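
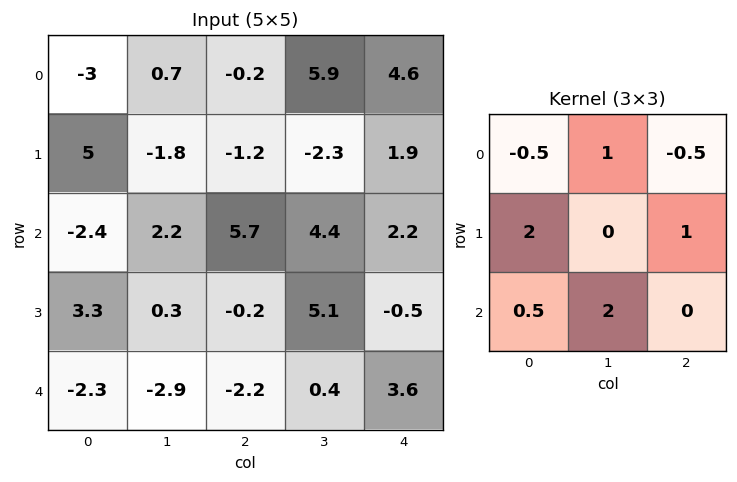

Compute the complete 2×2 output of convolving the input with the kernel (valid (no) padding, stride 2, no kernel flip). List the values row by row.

14.3 14.85
0 -0.75

Output[0,0]: The receptive field on the input at this output position is [-3 0.7 -0.2 / 5 -1.8 -1.2 / -2.4 2.2 5.7]. Elementwise product with the kernel and sum: -3·-0.5 + 0.7·1 + -0.2·-0.5 + 5·2 + -1.2·1 + -2.4·0.5 + 2.2·2.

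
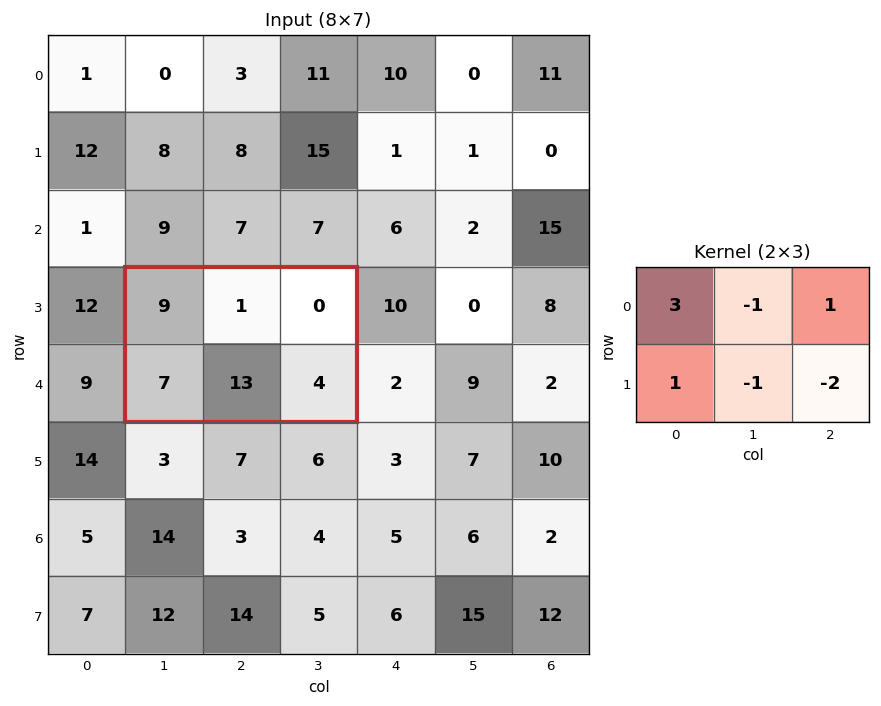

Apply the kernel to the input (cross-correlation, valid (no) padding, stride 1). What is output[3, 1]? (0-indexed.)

The receptive field on the input at this output position is [9 1 0 / 7 13 4]. Elementwise product with the kernel and sum: 9·3 + 1·-1 + 0·1 + 7·1 + 13·-1 + 4·-2.

12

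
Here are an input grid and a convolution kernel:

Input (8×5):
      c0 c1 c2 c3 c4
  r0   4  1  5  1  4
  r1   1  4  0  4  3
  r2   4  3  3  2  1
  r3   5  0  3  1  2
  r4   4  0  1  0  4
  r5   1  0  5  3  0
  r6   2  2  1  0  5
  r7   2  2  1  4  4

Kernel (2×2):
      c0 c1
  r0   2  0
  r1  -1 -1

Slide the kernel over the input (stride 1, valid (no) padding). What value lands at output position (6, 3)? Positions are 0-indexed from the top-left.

-8

The receptive field on the input at this output position is [0 5 / 4 4]. Elementwise product with the kernel and sum: 0·2 + 4·-1 + 4·-1.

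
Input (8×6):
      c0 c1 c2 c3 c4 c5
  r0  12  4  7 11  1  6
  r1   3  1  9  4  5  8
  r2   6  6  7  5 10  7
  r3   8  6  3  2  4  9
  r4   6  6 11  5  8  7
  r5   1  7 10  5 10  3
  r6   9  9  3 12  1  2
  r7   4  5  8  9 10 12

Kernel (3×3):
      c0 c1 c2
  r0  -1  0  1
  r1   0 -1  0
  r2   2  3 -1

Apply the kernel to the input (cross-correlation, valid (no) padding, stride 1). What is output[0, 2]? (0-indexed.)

9

The receptive field on the input at this output position is [7 11 1 / 9 4 5 / 7 5 10]. Elementwise product with the kernel and sum: 7·-1 + 1·1 + 4·-1 + 7·2 + 5·3 + 10·-1.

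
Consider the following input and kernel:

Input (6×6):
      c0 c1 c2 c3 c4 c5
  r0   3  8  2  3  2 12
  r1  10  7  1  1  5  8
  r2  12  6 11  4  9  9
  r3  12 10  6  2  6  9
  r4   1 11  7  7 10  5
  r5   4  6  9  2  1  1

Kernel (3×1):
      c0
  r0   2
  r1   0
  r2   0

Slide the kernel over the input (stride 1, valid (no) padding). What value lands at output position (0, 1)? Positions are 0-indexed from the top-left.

The receptive field on the input at this output position is [8 / 7 / 6]. Elementwise product with the kernel and sum: 8·2.

16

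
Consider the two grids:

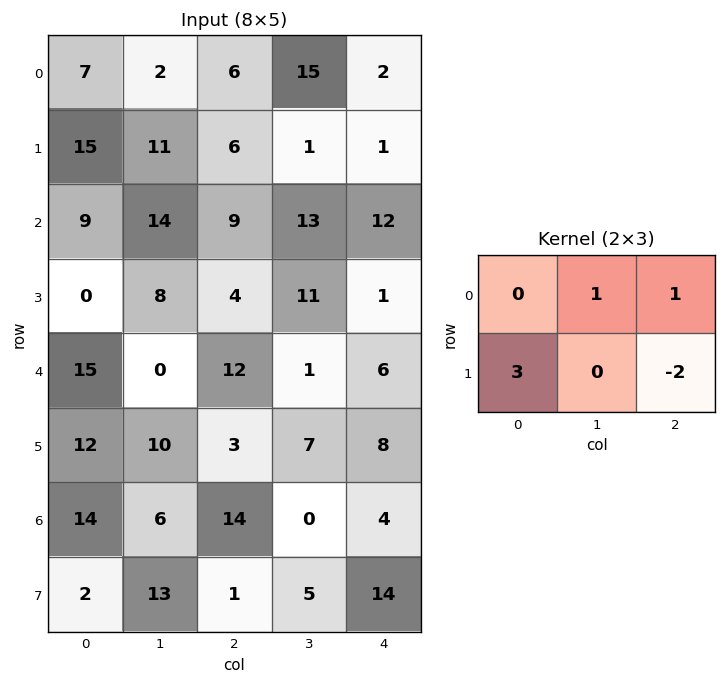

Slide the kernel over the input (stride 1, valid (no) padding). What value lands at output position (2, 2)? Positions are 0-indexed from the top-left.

The receptive field on the input at this output position is [9 13 12 / 4 11 1]. Elementwise product with the kernel and sum: 13·1 + 12·1 + 4·3 + 1·-2.

35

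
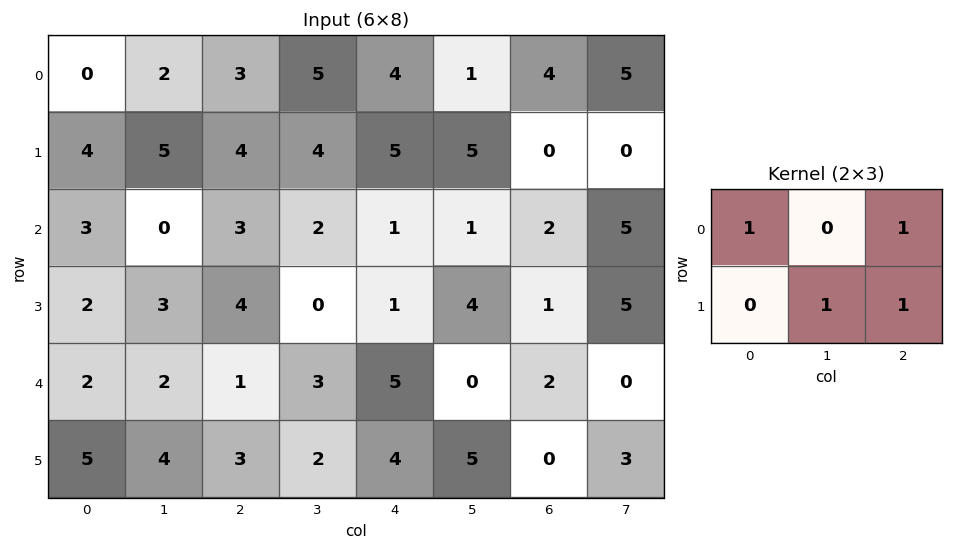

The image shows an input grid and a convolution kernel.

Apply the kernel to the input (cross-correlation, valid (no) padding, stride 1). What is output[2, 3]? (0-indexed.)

The receptive field on the input at this output position is [2 1 1 / 0 1 4]. Elementwise product with the kernel and sum: 2·1 + 1·1 + 1·1 + 4·1.

8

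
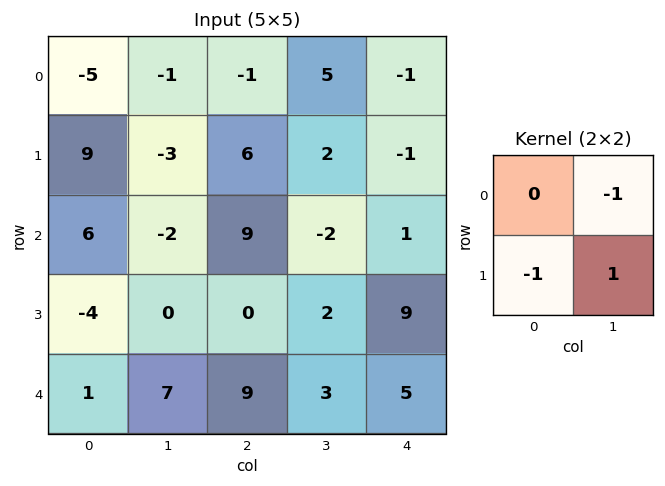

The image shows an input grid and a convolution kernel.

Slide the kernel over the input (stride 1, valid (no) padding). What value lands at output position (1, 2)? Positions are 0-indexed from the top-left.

The receptive field on the input at this output position is [6 2 / 9 -2]. Elementwise product with the kernel and sum: 2·-1 + 9·-1 + -2·1.

-13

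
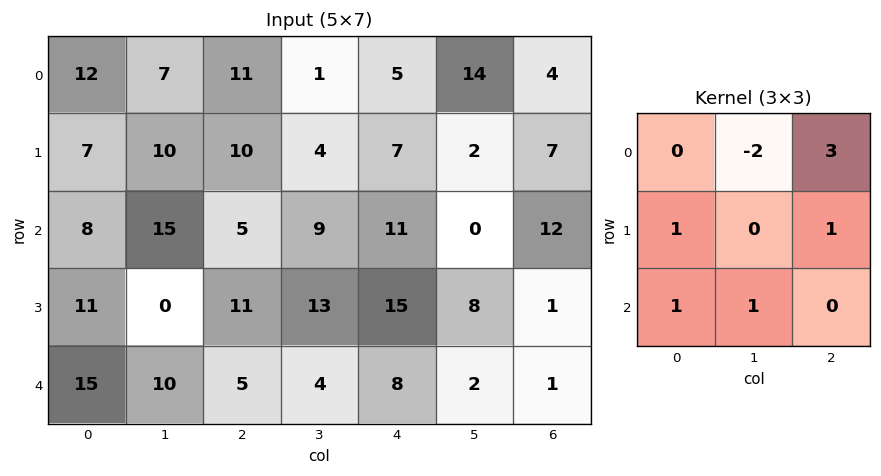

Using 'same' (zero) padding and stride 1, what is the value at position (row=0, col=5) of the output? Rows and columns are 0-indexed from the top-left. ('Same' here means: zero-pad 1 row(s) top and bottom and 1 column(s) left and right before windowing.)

The receptive field on the zero-padded input at this output position is [0 0 0 / 5 14 4 / 7 2 7]. Elementwise product with the kernel and sum: 0·-2 + 0·3 + 5·1 + 4·1 + 7·1 + 2·1.

18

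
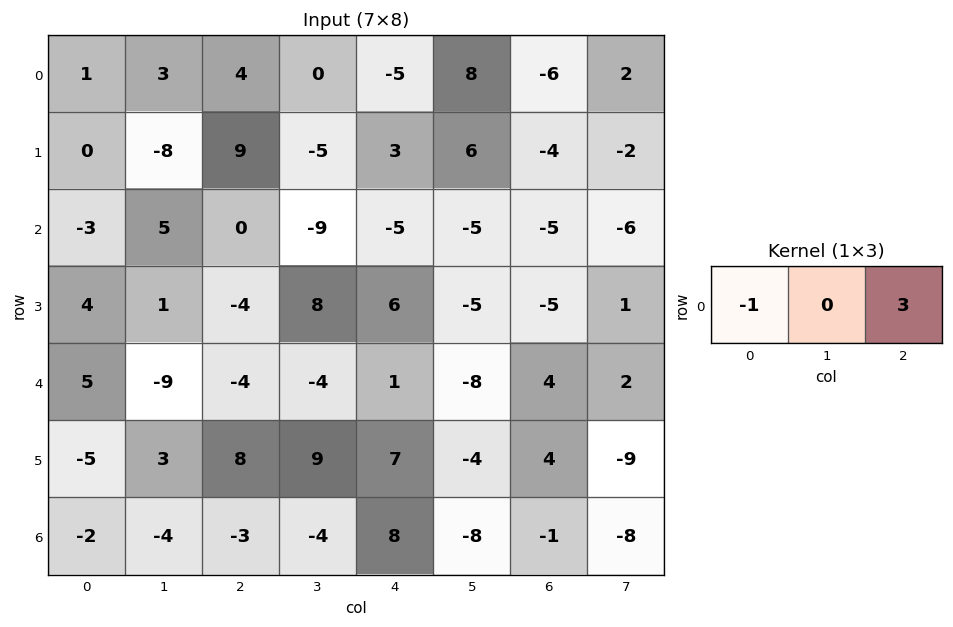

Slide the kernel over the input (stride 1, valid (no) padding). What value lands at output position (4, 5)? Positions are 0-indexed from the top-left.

The receptive field on the input at this output position is [-8 4 2]. Elementwise product with the kernel and sum: -8·-1 + 2·3.

14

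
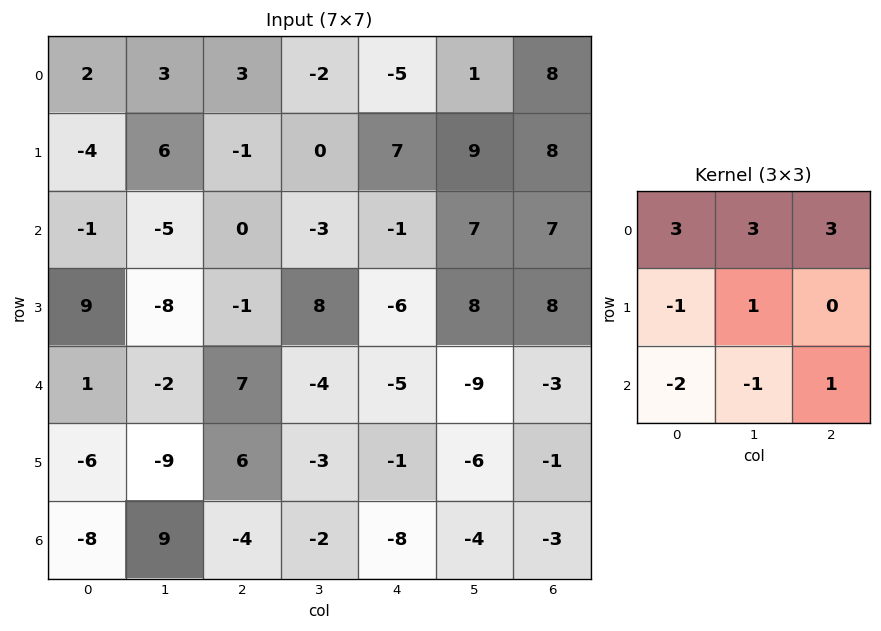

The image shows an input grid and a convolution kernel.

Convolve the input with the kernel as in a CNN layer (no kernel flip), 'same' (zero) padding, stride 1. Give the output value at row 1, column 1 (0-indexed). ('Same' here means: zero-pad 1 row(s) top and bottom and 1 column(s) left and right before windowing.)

The receptive field on the zero-padded input at this output position is [2 3 3 / -4 6 -1 / -1 -5 0]. Elementwise product with the kernel and sum: 2·3 + 3·3 + 3·3 + -4·-1 + 6·1 + -1·-2 + -5·-1 + 0·1.

41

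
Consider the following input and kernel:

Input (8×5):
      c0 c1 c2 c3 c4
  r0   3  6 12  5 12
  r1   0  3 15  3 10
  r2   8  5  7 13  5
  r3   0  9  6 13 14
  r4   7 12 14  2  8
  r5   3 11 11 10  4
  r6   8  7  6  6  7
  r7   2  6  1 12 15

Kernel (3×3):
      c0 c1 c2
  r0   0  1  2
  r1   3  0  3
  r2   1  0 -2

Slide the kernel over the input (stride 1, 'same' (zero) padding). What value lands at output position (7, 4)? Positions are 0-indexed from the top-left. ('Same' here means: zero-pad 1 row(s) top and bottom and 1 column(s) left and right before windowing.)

43

The receptive field on the zero-padded input at this output position is [6 7 0 / 12 15 0 / 0 0 0]. Elementwise product with the kernel and sum: 7·1 + 0·2 + 12·3 + 0·3 + 0·1 + 0·-2.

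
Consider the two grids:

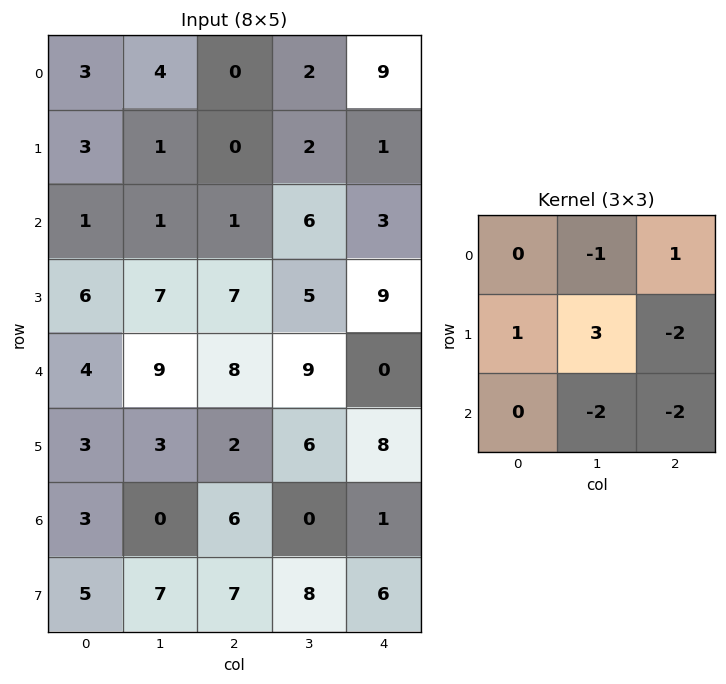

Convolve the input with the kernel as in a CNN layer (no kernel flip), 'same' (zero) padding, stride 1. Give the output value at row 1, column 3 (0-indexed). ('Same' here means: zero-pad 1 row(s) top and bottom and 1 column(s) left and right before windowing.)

The receptive field on the zero-padded input at this output position is [0 2 9 / 0 2 1 / 1 6 3]. Elementwise product with the kernel and sum: 2·-1 + 9·1 + 0·1 + 2·3 + 1·-2 + 6·-2 + 3·-2.

-7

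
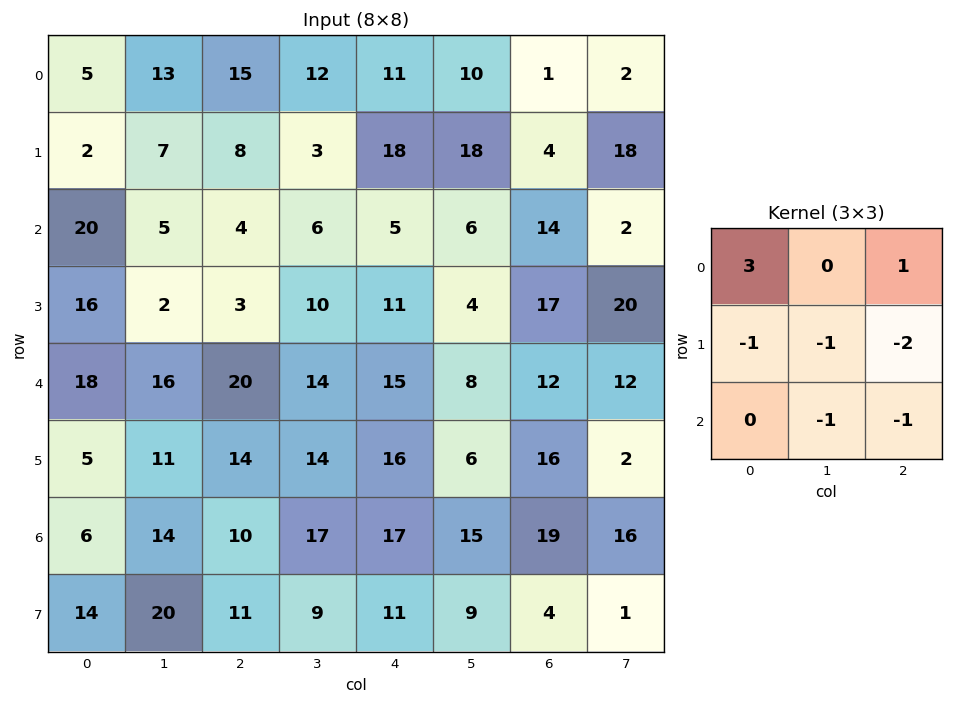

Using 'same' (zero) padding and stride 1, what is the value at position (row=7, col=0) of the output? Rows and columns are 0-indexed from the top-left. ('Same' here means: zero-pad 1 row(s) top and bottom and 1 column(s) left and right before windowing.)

-40

The receptive field on the zero-padded input at this output position is [0 6 14 / 0 14 20 / 0 0 0]. Elementwise product with the kernel and sum: 0·3 + 14·1 + 0·-1 + 14·-1 + 20·-2 + 0·-1 + 0·-1.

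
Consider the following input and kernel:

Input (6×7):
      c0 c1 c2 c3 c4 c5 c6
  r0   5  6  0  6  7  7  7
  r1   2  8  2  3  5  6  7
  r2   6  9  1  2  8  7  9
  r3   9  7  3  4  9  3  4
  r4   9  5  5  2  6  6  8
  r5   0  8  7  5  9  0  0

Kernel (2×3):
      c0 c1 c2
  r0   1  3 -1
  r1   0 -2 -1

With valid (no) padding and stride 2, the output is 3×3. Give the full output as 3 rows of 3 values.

Output[0,0]: The receptive field on the input at this output position is [5 6 0 / 2 8 2]. Elementwise product with the kernel and sum: 5·1 + 6·3 + 0·-1 + 8·-2 + 2·-1.

5 0 2
15 -18 10
-4 -14 16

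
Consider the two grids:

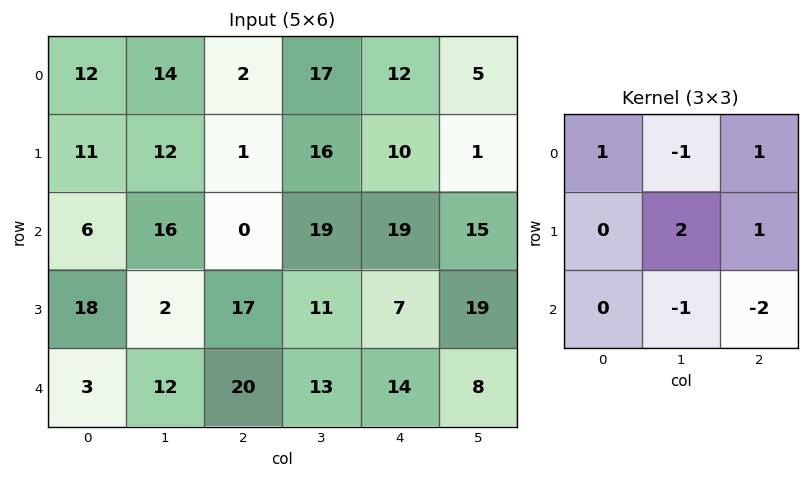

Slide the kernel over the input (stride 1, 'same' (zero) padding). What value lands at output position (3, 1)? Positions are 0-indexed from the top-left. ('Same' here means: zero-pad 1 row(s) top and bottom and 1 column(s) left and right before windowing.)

-41

The receptive field on the zero-padded input at this output position is [6 16 0 / 18 2 17 / 3 12 20]. Elementwise product with the kernel and sum: 6·1 + 16·-1 + 0·1 + 2·2 + 17·1 + 12·-1 + 20·-2.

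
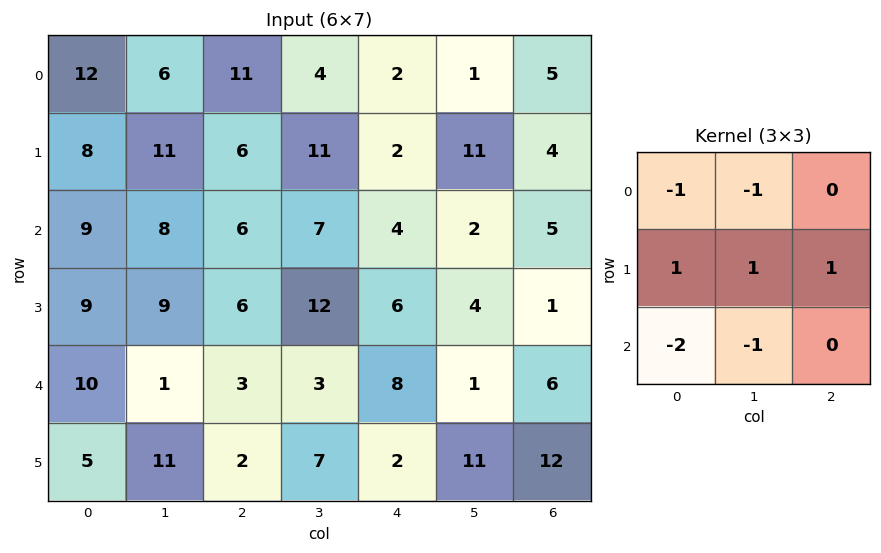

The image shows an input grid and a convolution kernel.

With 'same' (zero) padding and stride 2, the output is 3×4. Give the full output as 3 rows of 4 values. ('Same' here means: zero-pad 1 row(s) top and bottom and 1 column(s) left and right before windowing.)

Output[0,0]: The receptive field on the zero-padded input at this output position is [0 0 0 / 0 12 6 / 0 8 11]. Elementwise product with the kernel and sum: 0·-1 + 0·-1 + 0·1 + 12·1 + 6·1 + 0·-2 + 8·-1.

10 -7 -17 -20
0 -20 -30 -17
-3 -32 -22 -32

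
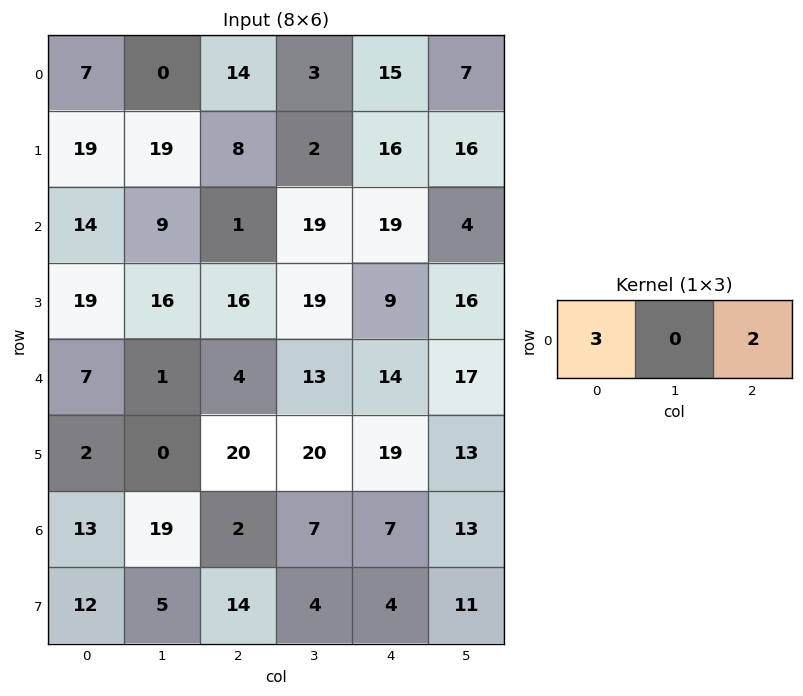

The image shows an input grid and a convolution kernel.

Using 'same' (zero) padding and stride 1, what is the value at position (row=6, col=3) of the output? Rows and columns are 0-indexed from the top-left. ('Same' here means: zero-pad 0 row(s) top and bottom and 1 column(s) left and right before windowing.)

20

The receptive field on the zero-padded input at this output position is [2 7 7]. Elementwise product with the kernel and sum: 2·3 + 7·2.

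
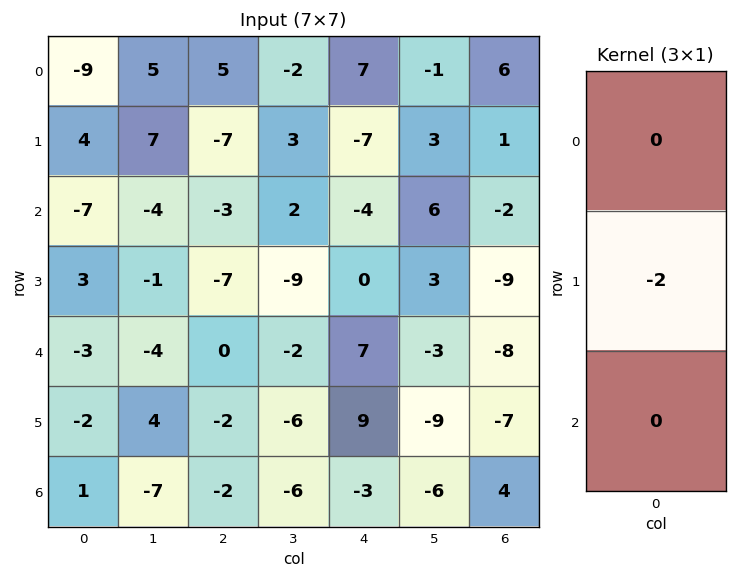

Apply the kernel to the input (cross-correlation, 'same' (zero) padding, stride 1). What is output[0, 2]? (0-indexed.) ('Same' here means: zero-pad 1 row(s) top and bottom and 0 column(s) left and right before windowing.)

-10

The receptive field on the zero-padded input at this output position is [0 / 5 / -7]. Elementwise product with the kernel and sum: 5·-2.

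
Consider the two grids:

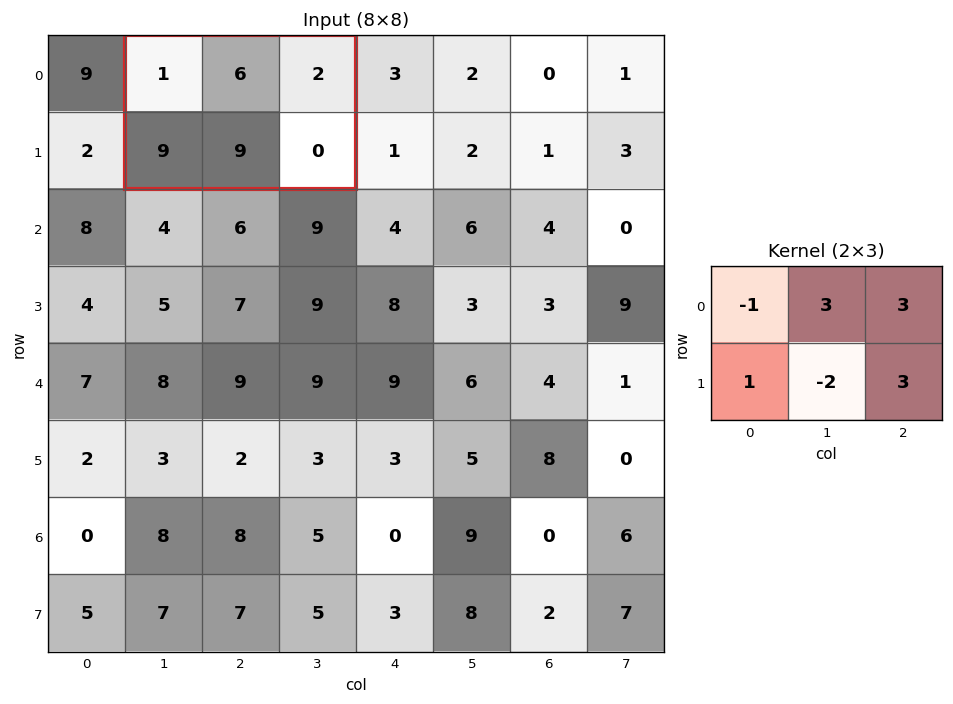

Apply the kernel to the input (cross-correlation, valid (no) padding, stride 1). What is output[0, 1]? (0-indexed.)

The receptive field on the input at this output position is [1 6 2 / 9 9 0]. Elementwise product with the kernel and sum: 1·-1 + 6·3 + 2·3 + 9·1 + 9·-2 + 0·3.

14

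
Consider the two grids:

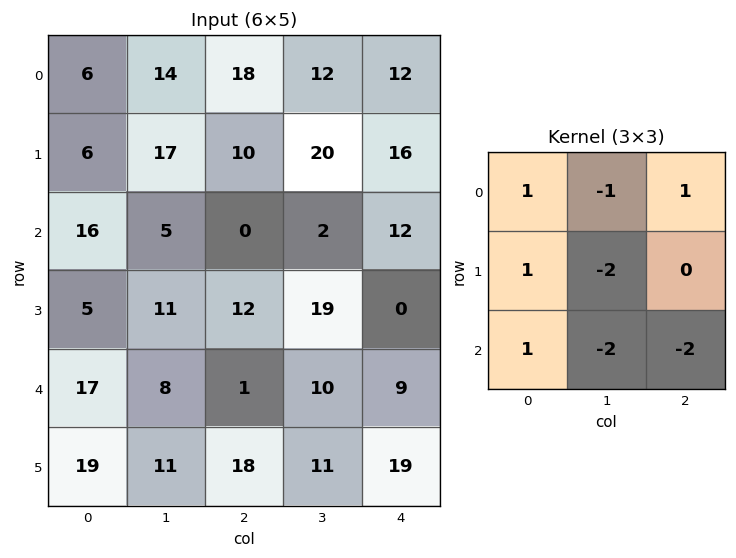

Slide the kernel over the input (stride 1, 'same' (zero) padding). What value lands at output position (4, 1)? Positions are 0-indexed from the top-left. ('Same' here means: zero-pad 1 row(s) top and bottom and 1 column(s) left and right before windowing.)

-32

The receptive field on the zero-padded input at this output position is [5 11 12 / 17 8 1 / 19 11 18]. Elementwise product with the kernel and sum: 5·1 + 11·-1 + 12·1 + 17·1 + 8·-2 + 19·1 + 11·-2 + 18·-2.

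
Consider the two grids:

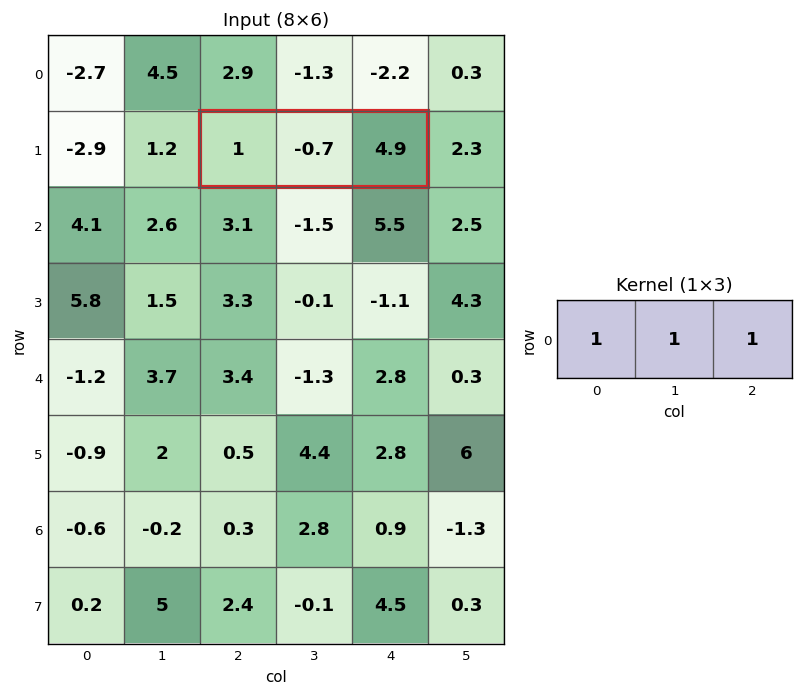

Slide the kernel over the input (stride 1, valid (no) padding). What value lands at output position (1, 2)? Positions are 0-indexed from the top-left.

The receptive field on the input at this output position is [1 -0.7 4.9]. Elementwise product with the kernel and sum: 1·1 + -0.7·1 + 4.9·1.

5.2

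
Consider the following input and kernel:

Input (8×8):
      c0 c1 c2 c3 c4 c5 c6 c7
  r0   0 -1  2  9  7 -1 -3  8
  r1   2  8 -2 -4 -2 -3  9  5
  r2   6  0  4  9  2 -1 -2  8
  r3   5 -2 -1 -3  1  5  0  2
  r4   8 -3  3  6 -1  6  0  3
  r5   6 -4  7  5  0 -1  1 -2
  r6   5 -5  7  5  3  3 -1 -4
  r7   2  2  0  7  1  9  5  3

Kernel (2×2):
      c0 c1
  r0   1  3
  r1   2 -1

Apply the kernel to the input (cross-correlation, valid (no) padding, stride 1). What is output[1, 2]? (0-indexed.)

The receptive field on the input at this output position is [-2 -4 / 4 9]. Elementwise product with the kernel and sum: -2·1 + -4·3 + 4·2 + 9·-1.

-15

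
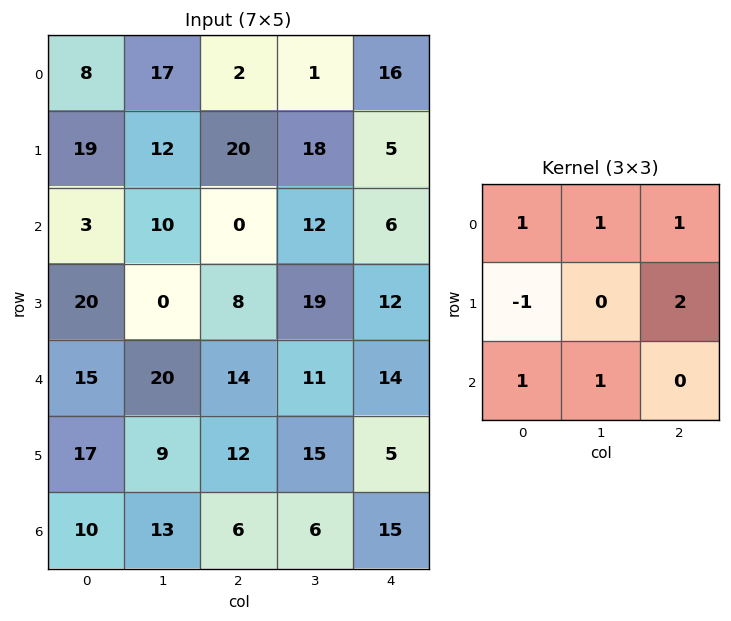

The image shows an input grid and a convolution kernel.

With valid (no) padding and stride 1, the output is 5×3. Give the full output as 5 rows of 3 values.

Output[0,0]: The receptive field on the input at this output position is [8 17 2 / 19 12 20 / 3 10 0]. Elementwise product with the kernel and sum: 8·1 + 17·1 + 2·1 + 19·-1 + 20·2 + 3·1 + 10·1.
Output[0,1]: The receptive field on the input at this output position is [17 2 1 / 12 20 18 / 10 0 12]. Elementwise product with the kernel and sum: 17·1 + 2·1 + 1·1 + 12·-1 + 18·2 + 10·1 + 0·1.

61 54 21
68 72 82
44 94 59
67 50 80
79 85 49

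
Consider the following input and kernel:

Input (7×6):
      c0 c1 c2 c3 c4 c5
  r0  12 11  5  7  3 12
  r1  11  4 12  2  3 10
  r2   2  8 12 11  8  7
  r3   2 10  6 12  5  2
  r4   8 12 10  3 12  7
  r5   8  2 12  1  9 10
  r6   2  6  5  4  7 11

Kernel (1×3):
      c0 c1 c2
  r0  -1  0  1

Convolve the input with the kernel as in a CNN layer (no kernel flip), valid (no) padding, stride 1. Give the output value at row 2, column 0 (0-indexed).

10

The receptive field on the input at this output position is [2 8 12]. Elementwise product with the kernel and sum: 2·-1 + 12·1.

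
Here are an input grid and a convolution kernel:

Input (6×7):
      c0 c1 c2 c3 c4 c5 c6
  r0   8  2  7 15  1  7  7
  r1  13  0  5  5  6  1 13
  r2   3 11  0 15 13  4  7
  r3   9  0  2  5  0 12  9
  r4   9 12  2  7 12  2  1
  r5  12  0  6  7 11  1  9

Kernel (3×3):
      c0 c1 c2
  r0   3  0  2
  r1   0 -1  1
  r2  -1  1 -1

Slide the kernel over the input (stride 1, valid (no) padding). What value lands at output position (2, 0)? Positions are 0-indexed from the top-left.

The receptive field on the input at this output position is [3 11 0 / 9 0 2 / 9 12 2]. Elementwise product with the kernel and sum: 3·3 + 0·2 + 0·-1 + 2·1 + 9·-1 + 12·1 + 2·-1.

12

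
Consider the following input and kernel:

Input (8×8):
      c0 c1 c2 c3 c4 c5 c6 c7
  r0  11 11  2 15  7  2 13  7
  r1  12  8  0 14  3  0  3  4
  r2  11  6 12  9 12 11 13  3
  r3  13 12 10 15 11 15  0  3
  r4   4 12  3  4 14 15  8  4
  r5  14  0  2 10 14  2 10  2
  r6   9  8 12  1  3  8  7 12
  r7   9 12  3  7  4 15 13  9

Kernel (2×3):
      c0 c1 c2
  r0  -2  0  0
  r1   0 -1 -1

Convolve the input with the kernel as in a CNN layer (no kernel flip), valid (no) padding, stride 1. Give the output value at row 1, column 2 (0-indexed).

The receptive field on the input at this output position is [0 14 3 / 12 9 12]. Elementwise product with the kernel and sum: 0·-2 + 9·-1 + 12·-1.

-21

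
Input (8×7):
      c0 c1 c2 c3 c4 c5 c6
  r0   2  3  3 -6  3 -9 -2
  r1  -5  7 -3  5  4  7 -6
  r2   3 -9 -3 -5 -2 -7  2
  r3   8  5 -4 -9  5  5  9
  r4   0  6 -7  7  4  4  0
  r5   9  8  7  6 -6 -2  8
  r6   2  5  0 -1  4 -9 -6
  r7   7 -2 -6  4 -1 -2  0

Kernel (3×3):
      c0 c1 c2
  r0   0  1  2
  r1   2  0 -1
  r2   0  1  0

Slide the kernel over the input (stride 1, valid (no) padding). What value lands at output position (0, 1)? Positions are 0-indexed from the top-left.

-3

The receptive field on the input at this output position is [3 3 -6 / 7 -3 5 / -9 -3 -5]. Elementwise product with the kernel and sum: 3·1 + -6·2 + 7·2 + 5·-1 + -3·1.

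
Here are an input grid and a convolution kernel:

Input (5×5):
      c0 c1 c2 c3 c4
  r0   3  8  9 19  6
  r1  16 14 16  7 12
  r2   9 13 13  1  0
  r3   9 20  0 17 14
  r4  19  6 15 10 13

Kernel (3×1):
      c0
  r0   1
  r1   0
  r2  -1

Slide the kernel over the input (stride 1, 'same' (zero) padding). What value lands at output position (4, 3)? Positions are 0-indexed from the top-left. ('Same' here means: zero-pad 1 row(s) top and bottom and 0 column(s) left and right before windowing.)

17

The receptive field on the zero-padded input at this output position is [17 / 10 / 0]. Elementwise product with the kernel and sum: 17·1 + 0·-1.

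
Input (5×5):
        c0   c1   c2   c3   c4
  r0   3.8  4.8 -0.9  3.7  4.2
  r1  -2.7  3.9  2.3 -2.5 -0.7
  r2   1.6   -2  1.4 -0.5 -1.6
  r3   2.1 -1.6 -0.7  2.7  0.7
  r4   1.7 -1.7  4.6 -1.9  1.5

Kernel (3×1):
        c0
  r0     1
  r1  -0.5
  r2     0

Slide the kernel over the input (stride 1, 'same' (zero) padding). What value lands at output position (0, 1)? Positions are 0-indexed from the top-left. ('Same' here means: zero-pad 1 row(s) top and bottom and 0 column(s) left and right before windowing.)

-2.4

The receptive field on the zero-padded input at this output position is [0 / 4.8 / 3.9]. Elementwise product with the kernel and sum: 0·1 + 4.8·-0.5.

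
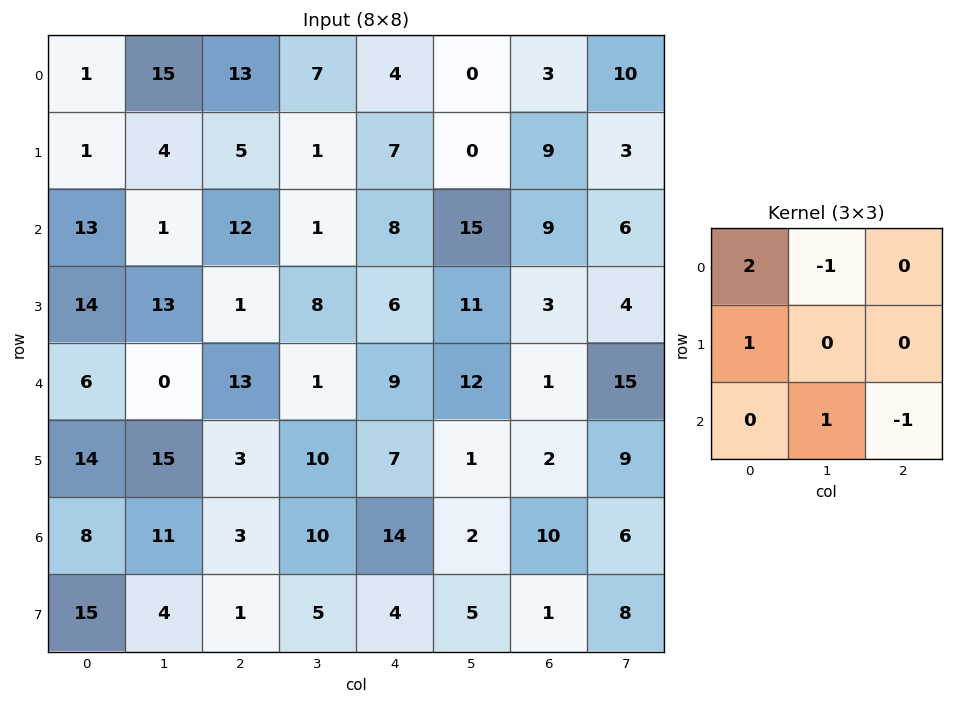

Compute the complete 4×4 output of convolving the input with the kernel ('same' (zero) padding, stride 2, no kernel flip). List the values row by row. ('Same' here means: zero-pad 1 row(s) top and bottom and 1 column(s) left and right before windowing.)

Output[0,0]: The receptive field on the zero-padded input at this output position is [0 0 0 / 0 1 15 / 0 1 4]. Elementwise product with the kernel and sum: 0·2 + 0·-1 + 0·1 + 1·1 + 4·-1.
Output[0,1]: The receptive field on the zero-padded input at this output position is [0 0 0 / 15 13 7 / 4 5 1]. Elementwise product with the kernel and sum: 0·2 + 0·-1 + 15·1 + 5·1 + 1·-1.

-3 19 14 6
0 -3 -9 5
-15 18 17 24
-3 34 22 -5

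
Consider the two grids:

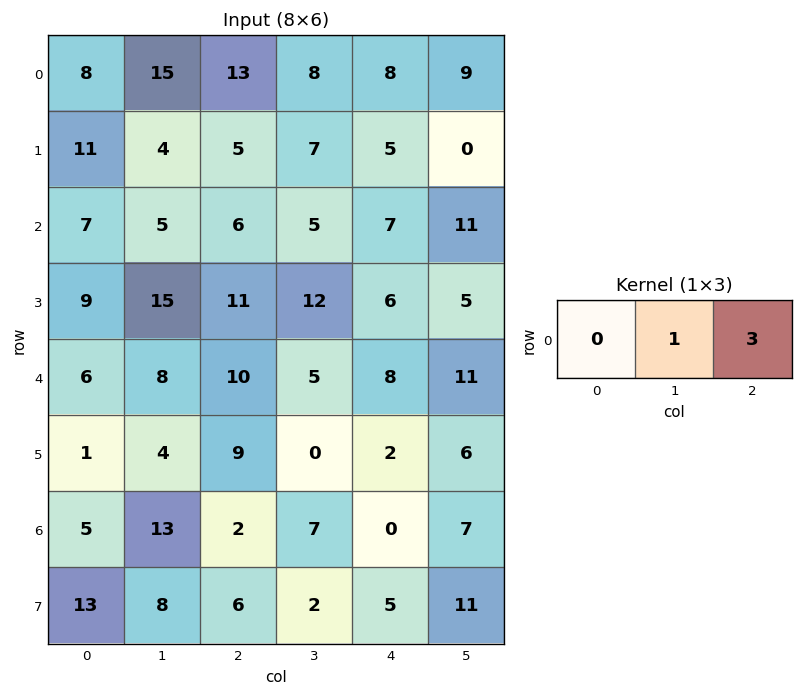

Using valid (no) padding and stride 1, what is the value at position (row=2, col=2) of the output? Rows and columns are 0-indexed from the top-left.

26

The receptive field on the input at this output position is [6 5 7]. Elementwise product with the kernel and sum: 5·1 + 7·3.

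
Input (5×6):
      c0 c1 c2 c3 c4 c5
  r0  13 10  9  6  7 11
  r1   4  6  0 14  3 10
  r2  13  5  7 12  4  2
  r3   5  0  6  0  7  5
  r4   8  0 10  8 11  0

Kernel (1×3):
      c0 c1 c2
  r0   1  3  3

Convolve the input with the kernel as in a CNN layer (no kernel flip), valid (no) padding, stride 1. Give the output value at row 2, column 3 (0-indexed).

30

The receptive field on the input at this output position is [12 4 2]. Elementwise product with the kernel and sum: 12·1 + 4·3 + 2·3.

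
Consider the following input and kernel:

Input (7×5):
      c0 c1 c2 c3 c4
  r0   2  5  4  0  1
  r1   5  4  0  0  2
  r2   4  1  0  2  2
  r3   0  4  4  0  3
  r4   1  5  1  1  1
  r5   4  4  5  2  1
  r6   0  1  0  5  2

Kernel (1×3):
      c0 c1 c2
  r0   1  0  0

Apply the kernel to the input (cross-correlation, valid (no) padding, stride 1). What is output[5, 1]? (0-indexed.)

4

The receptive field on the input at this output position is [4 5 2]. Elementwise product with the kernel and sum: 4·1.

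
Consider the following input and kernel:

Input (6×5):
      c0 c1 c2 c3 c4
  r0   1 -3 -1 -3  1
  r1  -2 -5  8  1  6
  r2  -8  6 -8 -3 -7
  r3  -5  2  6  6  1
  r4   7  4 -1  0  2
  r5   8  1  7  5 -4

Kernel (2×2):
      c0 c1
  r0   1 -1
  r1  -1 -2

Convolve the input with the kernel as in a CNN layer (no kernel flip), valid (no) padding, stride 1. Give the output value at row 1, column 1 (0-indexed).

The receptive field on the input at this output position is [-5 8 / 6 -8]. Elementwise product with the kernel and sum: -5·1 + 8·-1 + 6·-1 + -8·-2.

-3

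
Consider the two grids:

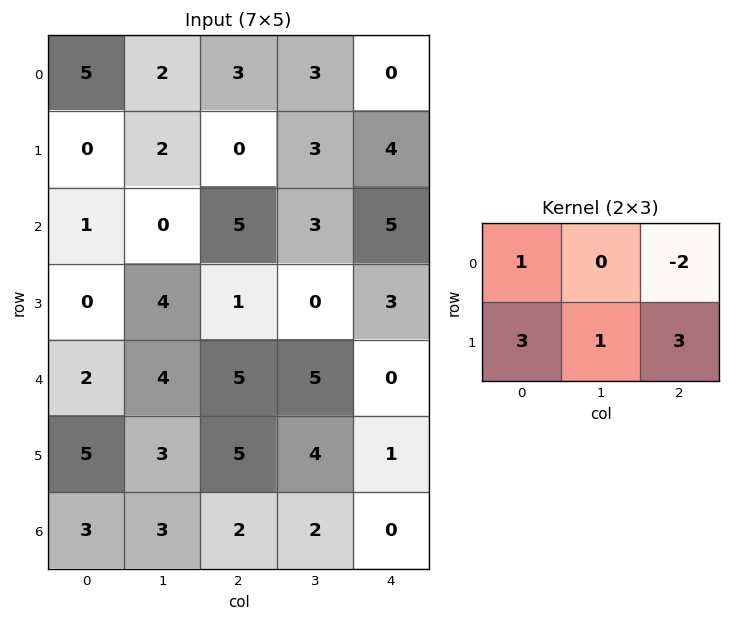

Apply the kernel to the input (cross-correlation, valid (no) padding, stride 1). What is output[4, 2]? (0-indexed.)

The receptive field on the input at this output position is [5 5 0 / 5 4 1]. Elementwise product with the kernel and sum: 5·1 + 0·-2 + 5·3 + 4·1 + 1·3.

27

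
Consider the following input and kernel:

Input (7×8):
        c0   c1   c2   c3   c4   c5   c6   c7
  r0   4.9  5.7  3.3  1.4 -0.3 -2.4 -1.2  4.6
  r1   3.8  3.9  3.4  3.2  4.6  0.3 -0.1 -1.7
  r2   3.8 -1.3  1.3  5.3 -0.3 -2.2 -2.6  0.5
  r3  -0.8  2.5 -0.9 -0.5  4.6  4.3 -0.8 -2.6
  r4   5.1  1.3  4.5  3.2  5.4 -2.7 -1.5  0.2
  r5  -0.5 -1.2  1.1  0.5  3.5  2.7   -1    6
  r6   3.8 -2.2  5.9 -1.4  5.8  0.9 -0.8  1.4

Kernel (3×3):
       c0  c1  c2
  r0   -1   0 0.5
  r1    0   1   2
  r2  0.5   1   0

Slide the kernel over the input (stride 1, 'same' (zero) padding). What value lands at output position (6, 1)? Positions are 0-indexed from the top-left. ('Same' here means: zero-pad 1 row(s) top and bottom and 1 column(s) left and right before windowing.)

10.65

The receptive field on the zero-padded input at this output position is [-0.5 -1.2 1.1 / 3.8 -2.2 5.9 / 0 0 0]. Elementwise product with the kernel and sum: -0.5·-1 + 1.1·0.5 + -2.2·1 + 5.9·2 + 0·0.5 + 0·1.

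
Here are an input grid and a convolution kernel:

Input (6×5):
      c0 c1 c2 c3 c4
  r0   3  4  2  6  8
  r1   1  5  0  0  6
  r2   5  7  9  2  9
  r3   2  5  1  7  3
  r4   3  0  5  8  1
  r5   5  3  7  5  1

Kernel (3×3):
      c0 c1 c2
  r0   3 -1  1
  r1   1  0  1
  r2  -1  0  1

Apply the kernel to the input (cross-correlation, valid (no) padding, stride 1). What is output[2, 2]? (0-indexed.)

34

The receptive field on the input at this output position is [9 2 9 / 1 7 3 / 5 8 1]. Elementwise product with the kernel and sum: 9·3 + 2·-1 + 9·1 + 1·1 + 3·1 + 5·-1 + 1·1.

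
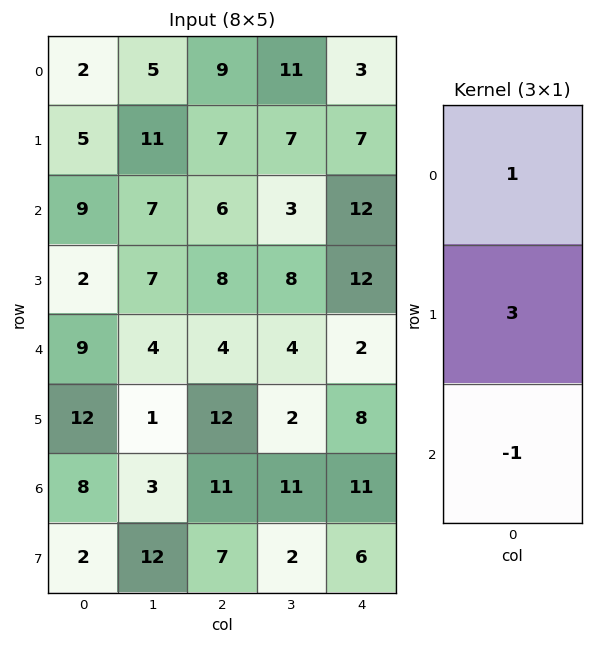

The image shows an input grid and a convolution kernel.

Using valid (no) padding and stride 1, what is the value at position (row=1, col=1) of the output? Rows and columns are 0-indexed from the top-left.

25

The receptive field on the input at this output position is [11 / 7 / 7]. Elementwise product with the kernel and sum: 11·1 + 7·3 + 7·-1.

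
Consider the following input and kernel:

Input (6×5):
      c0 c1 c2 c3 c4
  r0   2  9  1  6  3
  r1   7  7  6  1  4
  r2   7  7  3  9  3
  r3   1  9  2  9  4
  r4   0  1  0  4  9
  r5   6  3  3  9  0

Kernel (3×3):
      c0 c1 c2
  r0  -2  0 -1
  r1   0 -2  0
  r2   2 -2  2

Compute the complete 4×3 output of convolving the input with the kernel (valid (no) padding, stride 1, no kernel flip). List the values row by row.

Output[0,0]: The receptive field on the input at this output position is [2 9 1 / 7 7 6 / 7 7 3]. Elementwise product with the kernel and sum: 2·-2 + 1·-1 + 7·-2 + 7·2 + 7·-2 + 3·2.

-13 -10 -13
-46 11 -40
-37 -17 -17
6 -9 -28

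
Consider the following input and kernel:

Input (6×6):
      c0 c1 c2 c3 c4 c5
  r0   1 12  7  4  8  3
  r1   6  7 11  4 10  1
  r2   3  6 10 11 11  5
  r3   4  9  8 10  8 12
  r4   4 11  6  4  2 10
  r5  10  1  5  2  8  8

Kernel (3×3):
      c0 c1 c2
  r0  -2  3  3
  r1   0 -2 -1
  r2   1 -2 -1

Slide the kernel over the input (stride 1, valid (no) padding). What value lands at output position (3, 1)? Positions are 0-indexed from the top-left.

9

The receptive field on the input at this output position is [9 8 10 / 11 6 4 / 1 5 2]. Elementwise product with the kernel and sum: 9·-2 + 8·3 + 10·3 + 6·-2 + 4·-1 + 1·1 + 5·-2 + 2·-1.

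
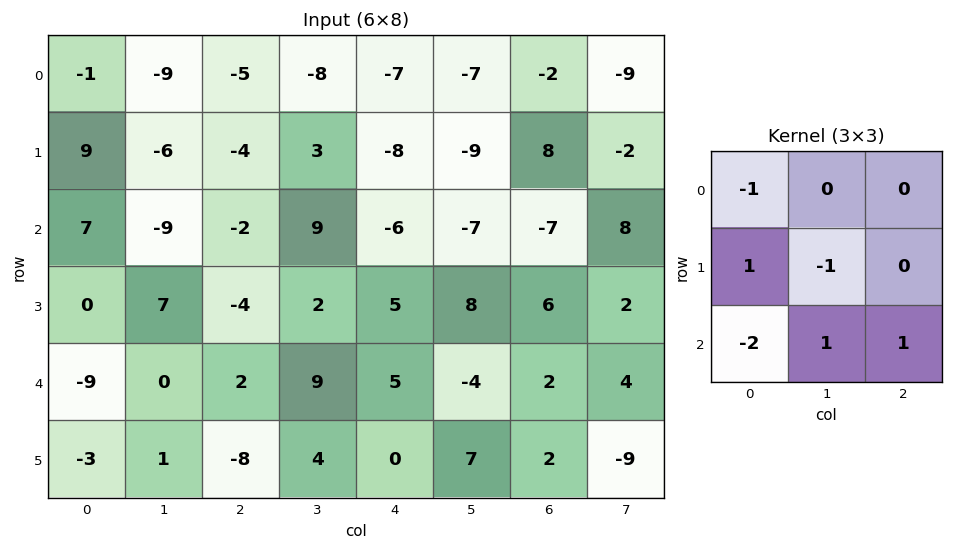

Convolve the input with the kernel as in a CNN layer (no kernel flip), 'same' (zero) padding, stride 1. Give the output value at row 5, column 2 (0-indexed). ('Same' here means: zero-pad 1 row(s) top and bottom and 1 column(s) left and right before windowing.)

9

The receptive field on the zero-padded input at this output position is [0 2 9 / 1 -8 4 / 0 0 0]. Elementwise product with the kernel and sum: 0·-1 + 1·1 + -8·-1 + 0·-2 + 0·1 + 0·1.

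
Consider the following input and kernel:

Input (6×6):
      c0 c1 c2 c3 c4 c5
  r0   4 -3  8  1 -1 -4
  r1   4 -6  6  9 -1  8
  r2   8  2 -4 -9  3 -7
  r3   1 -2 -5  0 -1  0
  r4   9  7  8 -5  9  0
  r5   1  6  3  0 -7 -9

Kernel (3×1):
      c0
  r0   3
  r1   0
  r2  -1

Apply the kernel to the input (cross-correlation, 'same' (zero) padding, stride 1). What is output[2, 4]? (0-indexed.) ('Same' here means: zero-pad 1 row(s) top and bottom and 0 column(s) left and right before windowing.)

The receptive field on the zero-padded input at this output position is [-1 / 3 / -1]. Elementwise product with the kernel and sum: -1·3 + -1·-1.

-2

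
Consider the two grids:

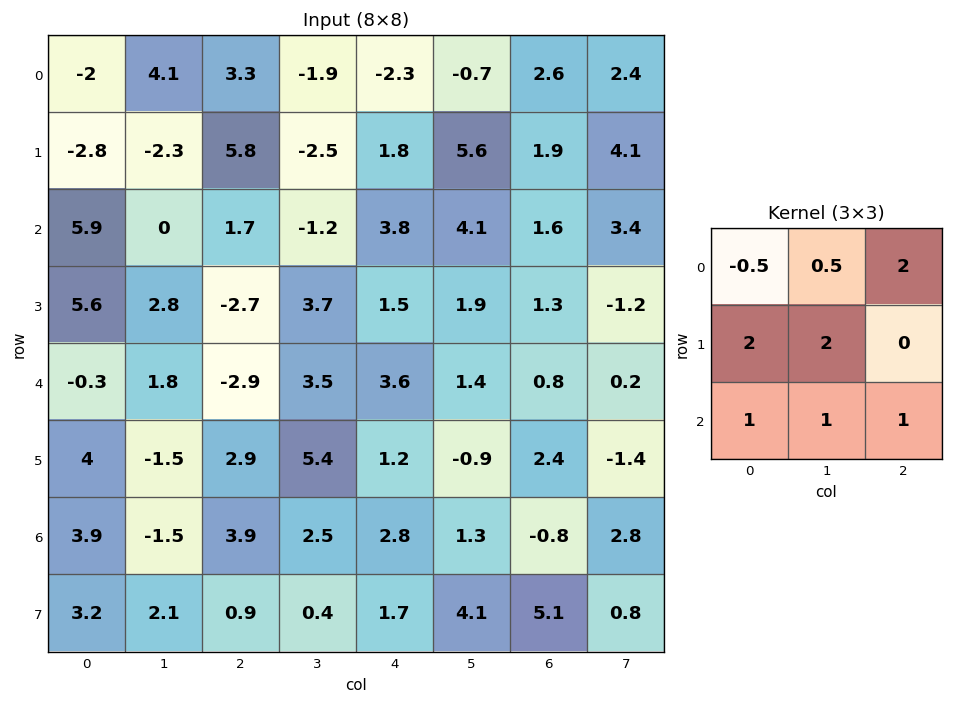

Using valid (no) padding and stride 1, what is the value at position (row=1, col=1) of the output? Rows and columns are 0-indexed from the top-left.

The receptive field on the input at this output position is [-2.3 5.8 -2.5 / 0 1.7 -1.2 / 2.8 -2.7 3.7]. Elementwise product with the kernel and sum: -2.3·-0.5 + 5.8·0.5 + -2.5·2 + 0·2 + 1.7·2 + 2.8·1 + -2.7·1 + 3.7·1.

6.25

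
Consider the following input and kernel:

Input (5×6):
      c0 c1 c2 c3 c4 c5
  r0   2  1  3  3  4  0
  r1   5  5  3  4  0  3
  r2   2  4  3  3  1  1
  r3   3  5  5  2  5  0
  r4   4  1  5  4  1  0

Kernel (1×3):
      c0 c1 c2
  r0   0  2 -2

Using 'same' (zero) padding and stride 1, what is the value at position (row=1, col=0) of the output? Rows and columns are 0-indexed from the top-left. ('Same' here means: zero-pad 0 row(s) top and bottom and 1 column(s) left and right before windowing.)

The receptive field on the zero-padded input at this output position is [0 5 5]. Elementwise product with the kernel and sum: 5·2 + 5·-2.

0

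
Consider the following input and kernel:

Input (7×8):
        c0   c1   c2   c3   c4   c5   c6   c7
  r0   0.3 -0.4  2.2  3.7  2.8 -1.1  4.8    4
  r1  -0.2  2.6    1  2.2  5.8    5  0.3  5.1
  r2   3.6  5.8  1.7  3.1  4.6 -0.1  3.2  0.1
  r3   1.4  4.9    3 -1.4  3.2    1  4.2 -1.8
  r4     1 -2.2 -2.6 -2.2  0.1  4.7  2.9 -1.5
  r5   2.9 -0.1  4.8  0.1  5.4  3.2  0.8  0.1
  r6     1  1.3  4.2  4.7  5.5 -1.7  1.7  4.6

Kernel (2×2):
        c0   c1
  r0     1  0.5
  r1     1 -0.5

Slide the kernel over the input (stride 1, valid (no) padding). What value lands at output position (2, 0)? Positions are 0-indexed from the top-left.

5.45

The receptive field on the input at this output position is [3.6 5.8 / 1.4 4.9]. Elementwise product with the kernel and sum: 3.6·1 + 5.8·0.5 + 1.4·1 + 4.9·-0.5.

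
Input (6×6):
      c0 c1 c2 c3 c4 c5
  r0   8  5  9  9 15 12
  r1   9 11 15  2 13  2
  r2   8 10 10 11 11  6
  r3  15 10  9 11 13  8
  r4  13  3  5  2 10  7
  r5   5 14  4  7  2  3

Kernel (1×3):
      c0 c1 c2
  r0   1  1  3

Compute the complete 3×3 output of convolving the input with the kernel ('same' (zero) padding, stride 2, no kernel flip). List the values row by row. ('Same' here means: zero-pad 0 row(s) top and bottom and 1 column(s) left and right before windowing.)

23 41 60
38 53 40
22 14 33

Output[0,0]: The receptive field on the zero-padded input at this output position is [0 8 5]. Elementwise product with the kernel and sum: 0·1 + 8·1 + 5·3.
Output[0,1]: The receptive field on the zero-padded input at this output position is [5 9 9]. Elementwise product with the kernel and sum: 5·1 + 9·1 + 9·3.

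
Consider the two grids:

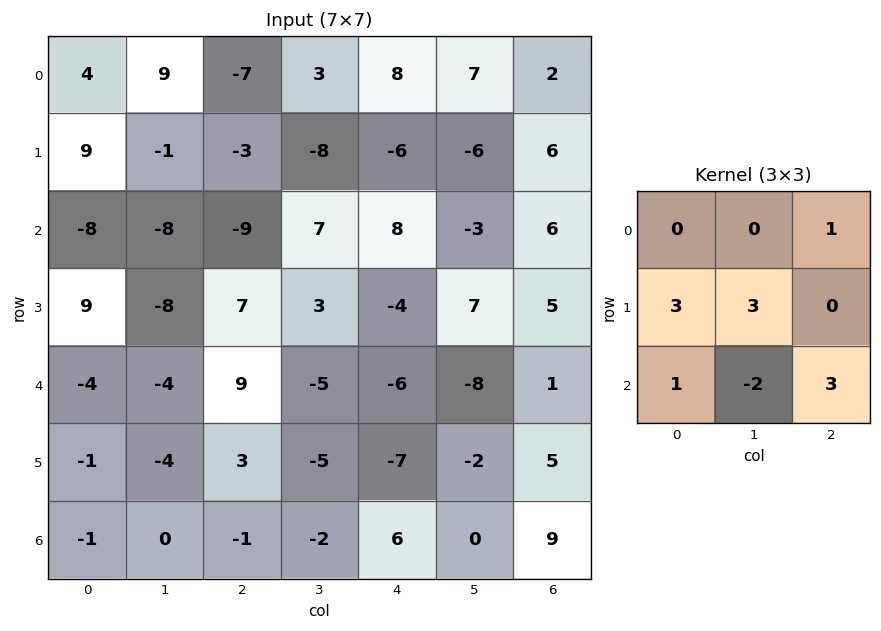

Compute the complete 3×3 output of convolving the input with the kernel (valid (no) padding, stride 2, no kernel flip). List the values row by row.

Output[0,0]: The receptive field on the input at this output position is [4 9 -7 / 9 -1 -3 / -8 -8 -9]. Elementwise product with the kernel and sum: -7·1 + 9·3 + -1·3 + -8·1 + -8·-2 + -9·3.

-2 -24 -2
25 39 28
-10 9 7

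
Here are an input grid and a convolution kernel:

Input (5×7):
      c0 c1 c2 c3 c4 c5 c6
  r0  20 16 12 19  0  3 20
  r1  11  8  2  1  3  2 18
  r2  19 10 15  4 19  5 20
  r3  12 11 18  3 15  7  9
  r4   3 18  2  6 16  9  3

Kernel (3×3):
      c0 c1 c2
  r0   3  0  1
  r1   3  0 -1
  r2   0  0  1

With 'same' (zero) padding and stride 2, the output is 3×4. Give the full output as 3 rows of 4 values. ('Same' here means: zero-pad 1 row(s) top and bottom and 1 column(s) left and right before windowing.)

Output[0,0]: The receptive field on the zero-padded input at this output position is [0 0 0 / 0 20 16 / 0 11 8]. Elementwise product with the kernel and sum: 0·3 + 0·1 + 0·3 + 16·-1 + 8·1.
Output[0,1]: The receptive field on the zero-padded input at this output position is [0 0 0 / 16 12 19 / 8 2 1]. Elementwise product with the kernel and sum: 0·3 + 0·1 + 16·3 + 19·-1 + 1·1.

-8 30 56 9
9 54 19 21
-7 84 25 48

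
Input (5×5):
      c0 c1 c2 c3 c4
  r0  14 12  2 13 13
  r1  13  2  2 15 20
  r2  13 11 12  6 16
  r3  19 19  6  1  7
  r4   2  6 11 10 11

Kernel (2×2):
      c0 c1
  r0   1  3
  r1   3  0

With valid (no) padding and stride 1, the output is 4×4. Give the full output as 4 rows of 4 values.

89 24 47 97
58 41 83 93
103 104 48 57
82 55 42 52

Output[0,0]: The receptive field on the input at this output position is [14 12 / 13 2]. Elementwise product with the kernel and sum: 14·1 + 12·3 + 13·3.
Output[0,1]: The receptive field on the input at this output position is [12 2 / 2 2]. Elementwise product with the kernel and sum: 12·1 + 2·3 + 2·3.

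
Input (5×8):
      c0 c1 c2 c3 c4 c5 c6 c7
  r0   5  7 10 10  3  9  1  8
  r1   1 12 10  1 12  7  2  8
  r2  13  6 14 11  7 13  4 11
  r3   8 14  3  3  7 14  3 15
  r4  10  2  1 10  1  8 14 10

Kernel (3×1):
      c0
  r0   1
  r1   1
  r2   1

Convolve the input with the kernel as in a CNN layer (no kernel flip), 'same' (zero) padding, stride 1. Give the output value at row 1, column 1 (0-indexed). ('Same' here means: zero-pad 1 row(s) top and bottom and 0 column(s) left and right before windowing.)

25

The receptive field on the zero-padded input at this output position is [7 / 12 / 6]. Elementwise product with the kernel and sum: 7·1 + 12·1 + 6·1.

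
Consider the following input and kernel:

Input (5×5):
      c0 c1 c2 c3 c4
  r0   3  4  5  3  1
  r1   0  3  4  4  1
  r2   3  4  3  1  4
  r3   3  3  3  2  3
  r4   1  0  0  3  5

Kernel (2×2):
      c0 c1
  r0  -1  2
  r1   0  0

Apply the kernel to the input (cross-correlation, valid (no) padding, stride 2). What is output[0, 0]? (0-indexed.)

5

The receptive field on the input at this output position is [3 4 / 0 3]. Elementwise product with the kernel and sum: 3·-1 + 4·2.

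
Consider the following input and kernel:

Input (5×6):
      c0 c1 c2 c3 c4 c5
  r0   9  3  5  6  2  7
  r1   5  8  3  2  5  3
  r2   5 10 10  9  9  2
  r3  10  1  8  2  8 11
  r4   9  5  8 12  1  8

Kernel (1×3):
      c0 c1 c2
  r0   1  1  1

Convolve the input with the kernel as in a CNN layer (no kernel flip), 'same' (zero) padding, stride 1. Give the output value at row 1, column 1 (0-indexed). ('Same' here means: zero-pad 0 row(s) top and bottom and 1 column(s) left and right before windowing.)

The receptive field on the zero-padded input at this output position is [5 8 3]. Elementwise product with the kernel and sum: 5·1 + 8·1 + 3·1.

16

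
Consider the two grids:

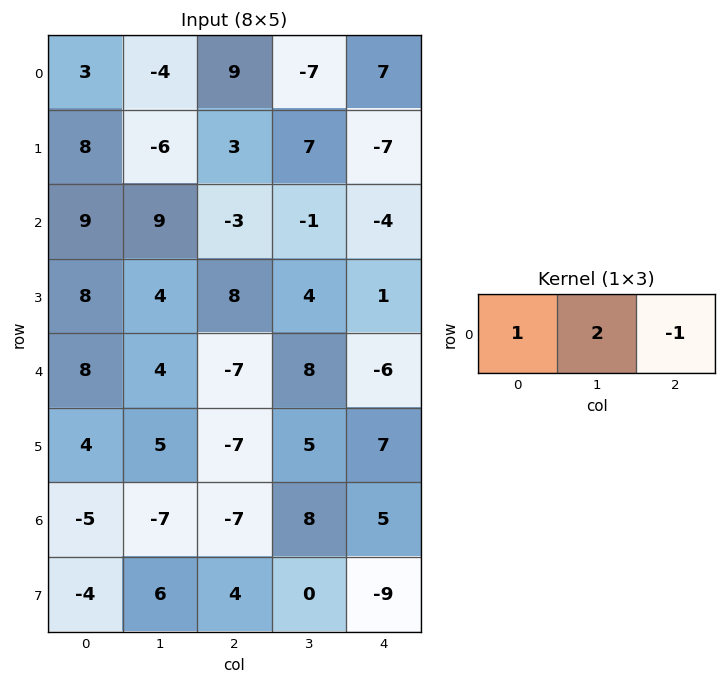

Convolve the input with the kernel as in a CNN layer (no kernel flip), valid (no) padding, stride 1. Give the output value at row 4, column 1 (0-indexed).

The receptive field on the input at this output position is [4 -7 8]. Elementwise product with the kernel and sum: 4·1 + -7·2 + 8·-1.

-18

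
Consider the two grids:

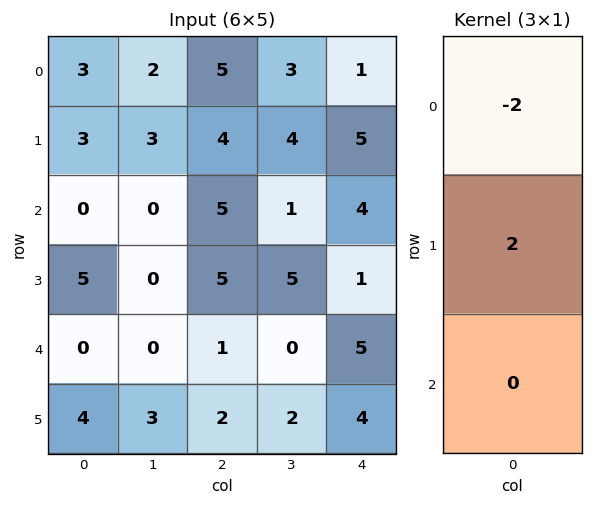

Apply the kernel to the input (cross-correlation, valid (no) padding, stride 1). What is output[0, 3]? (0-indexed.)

2

The receptive field on the input at this output position is [3 / 4 / 1]. Elementwise product with the kernel and sum: 3·-2 + 4·2.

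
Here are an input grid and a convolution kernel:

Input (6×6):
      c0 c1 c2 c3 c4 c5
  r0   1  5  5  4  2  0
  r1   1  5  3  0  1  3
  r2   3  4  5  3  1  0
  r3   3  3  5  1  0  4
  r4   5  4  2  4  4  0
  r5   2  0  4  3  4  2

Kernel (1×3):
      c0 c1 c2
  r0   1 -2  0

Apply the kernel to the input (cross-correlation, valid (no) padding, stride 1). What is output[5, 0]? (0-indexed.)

2

The receptive field on the input at this output position is [2 0 4]. Elementwise product with the kernel and sum: 2·1 + 0·-2.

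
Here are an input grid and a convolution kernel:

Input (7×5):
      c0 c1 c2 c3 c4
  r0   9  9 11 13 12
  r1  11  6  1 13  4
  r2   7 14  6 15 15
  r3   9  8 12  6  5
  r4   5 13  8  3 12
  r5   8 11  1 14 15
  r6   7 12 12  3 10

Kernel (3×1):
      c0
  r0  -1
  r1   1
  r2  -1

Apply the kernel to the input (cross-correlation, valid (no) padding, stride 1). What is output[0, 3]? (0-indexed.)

-15

The receptive field on the input at this output position is [13 / 13 / 15]. Elementwise product with the kernel and sum: 13·-1 + 13·1 + 15·-1.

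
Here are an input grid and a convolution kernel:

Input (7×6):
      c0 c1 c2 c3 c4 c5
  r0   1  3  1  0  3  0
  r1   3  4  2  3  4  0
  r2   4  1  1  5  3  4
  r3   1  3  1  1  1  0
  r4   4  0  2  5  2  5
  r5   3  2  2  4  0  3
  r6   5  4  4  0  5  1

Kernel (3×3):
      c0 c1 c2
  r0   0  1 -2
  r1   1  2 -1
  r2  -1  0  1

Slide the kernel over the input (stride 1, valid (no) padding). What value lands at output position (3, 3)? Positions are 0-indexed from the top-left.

4

The receptive field on the input at this output position is [1 1 0 / 5 2 5 / 4 0 3]. Elementwise product with the kernel and sum: 1·1 + 0·-2 + 5·1 + 2·2 + 5·-1 + 4·-1 + 3·1.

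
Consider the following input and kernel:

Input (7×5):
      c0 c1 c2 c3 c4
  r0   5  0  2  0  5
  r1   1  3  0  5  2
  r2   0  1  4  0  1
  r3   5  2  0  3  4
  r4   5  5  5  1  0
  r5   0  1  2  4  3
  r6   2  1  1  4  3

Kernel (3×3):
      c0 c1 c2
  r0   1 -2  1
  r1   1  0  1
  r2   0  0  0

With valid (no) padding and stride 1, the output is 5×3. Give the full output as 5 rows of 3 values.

8 4 9
-1 9 -3
7 -2 9
11 11 3
2 1 8

Output[0,0]: The receptive field on the input at this output position is [5 0 2 / 1 3 0 / 0 1 4]. Elementwise product with the kernel and sum: 5·1 + 0·-2 + 2·1 + 1·1 + 0·1.
Output[0,1]: The receptive field on the input at this output position is [0 2 0 / 3 0 5 / 1 4 0]. Elementwise product with the kernel and sum: 0·1 + 2·-2 + 0·1 + 3·1 + 5·1.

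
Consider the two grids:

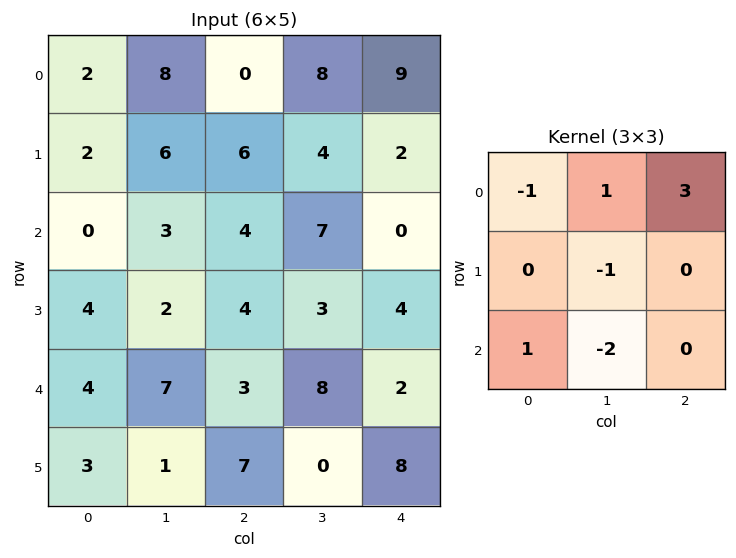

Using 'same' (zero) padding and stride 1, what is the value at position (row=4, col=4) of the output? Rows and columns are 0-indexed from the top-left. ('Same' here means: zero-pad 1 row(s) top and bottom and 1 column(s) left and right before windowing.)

The receptive field on the zero-padded input at this output position is [3 4 0 / 8 2 0 / 0 8 0]. Elementwise product with the kernel and sum: 3·-1 + 4·1 + 0·3 + 2·-1 + 0·1 + 8·-2.

-17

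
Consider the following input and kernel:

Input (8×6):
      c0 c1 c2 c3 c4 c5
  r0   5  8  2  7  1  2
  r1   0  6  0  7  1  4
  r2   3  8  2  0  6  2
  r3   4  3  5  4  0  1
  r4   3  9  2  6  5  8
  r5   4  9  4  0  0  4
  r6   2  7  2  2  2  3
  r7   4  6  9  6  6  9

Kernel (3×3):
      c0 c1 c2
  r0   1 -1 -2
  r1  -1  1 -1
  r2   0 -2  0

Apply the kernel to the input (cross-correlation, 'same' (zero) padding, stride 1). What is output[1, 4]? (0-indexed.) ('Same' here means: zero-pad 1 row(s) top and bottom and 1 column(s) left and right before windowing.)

The receptive field on the zero-padded input at this output position is [7 1 2 / 7 1 4 / 0 6 2]. Elementwise product with the kernel and sum: 7·1 + 1·-1 + 2·-2 + 7·-1 + 1·1 + 4·-1 + 6·-2.

-20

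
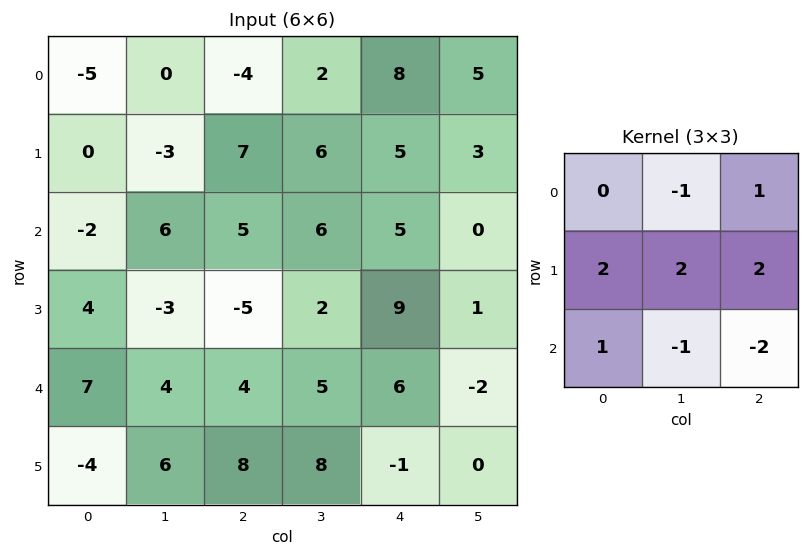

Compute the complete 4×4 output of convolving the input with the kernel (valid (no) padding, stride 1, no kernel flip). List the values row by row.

-14 15 31 26
45 31 6 11
-14 -21 -2 22
2 15 39 19

Output[0,0]: The receptive field on the input at this output position is [-5 0 -4 / 0 -3 7 / -2 6 5]. Elementwise product with the kernel and sum: 0·-1 + -4·1 + 0·2 + -3·2 + 7·2 + -2·1 + 6·-1 + 5·-2.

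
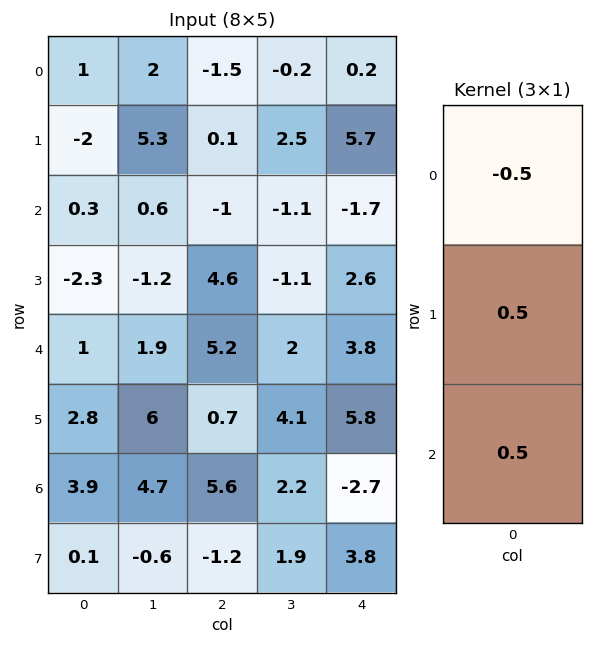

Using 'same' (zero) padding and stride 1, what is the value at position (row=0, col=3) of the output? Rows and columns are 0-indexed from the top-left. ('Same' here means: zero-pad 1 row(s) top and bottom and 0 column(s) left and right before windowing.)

1.15

The receptive field on the zero-padded input at this output position is [0 / -0.2 / 2.5]. Elementwise product with the kernel and sum: 0·-0.5 + -0.2·0.5 + 2.5·0.5.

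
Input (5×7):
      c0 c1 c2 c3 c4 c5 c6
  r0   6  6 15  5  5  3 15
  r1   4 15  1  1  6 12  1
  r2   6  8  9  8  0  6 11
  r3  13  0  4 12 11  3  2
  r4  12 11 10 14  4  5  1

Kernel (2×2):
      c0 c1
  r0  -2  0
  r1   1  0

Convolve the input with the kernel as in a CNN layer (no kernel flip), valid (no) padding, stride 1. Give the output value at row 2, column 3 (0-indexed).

The receptive field on the input at this output position is [8 0 / 12 11]. Elementwise product with the kernel and sum: 8·-2 + 12·1.

-4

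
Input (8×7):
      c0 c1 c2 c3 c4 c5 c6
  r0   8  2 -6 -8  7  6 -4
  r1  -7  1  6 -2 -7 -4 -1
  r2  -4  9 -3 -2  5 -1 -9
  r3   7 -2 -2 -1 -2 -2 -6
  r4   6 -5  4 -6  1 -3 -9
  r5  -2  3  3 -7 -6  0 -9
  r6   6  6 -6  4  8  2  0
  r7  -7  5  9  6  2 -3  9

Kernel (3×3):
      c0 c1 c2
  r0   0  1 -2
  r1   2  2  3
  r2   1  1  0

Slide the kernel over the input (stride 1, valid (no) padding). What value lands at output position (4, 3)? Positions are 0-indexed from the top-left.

-7

The receptive field on the input at this output position is [-6 1 -3 / -7 -6 0 / 4 8 2]. Elementwise product with the kernel and sum: 1·1 + -3·-2 + -7·2 + -6·2 + 0·3 + 4·1 + 8·1.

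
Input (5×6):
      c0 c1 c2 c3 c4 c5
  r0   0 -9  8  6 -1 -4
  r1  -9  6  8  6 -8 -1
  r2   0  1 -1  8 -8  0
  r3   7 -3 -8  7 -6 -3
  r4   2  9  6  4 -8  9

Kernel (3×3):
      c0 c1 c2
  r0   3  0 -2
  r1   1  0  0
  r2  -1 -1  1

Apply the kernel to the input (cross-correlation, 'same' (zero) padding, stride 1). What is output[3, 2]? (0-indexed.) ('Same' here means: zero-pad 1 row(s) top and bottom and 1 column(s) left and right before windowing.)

The receptive field on the zero-padded input at this output position is [1 -1 8 / -3 -8 7 / 9 6 4]. Elementwise product with the kernel and sum: 1·3 + 8·-2 + -3·1 + 9·-1 + 6·-1 + 4·1.

-27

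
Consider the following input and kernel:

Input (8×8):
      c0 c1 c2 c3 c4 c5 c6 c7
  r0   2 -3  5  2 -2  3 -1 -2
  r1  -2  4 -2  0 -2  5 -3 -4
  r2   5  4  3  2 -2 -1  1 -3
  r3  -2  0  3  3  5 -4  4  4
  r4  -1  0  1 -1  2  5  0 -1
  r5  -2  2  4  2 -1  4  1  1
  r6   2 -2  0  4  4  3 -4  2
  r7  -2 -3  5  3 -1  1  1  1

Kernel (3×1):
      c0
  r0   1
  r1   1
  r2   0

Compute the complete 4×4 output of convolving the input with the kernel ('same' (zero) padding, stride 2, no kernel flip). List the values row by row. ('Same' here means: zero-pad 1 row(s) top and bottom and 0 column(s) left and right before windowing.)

Output[0,0]: The receptive field on the zero-padded input at this output position is [0 / 2 / -2]. Elementwise product with the kernel and sum: 0·1 + 2·1.

2 5 -2 -1
3 1 -4 -2
-3 4 7 4
0 4 3 -3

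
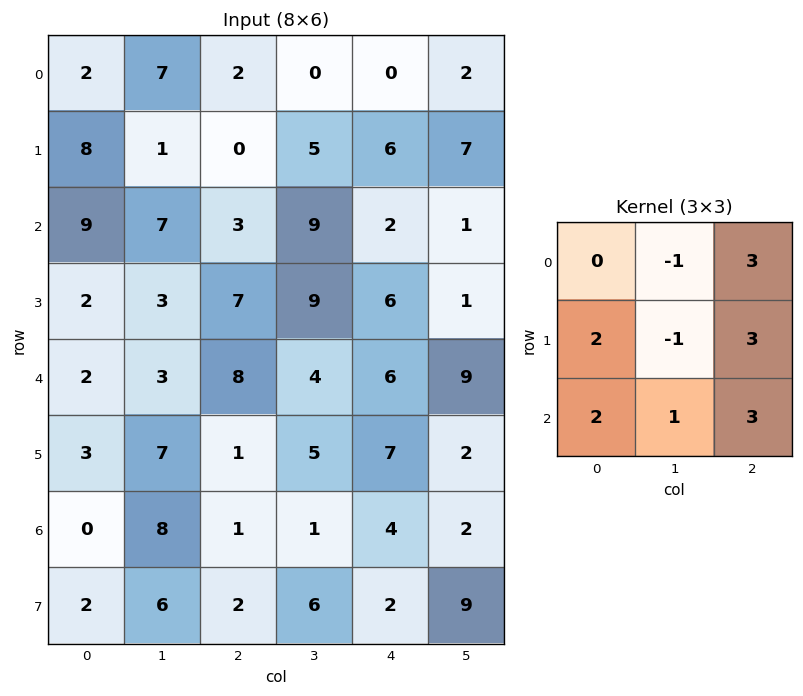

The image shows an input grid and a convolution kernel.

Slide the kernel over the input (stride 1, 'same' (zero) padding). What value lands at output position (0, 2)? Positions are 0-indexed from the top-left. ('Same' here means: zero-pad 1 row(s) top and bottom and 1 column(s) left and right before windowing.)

29

The receptive field on the zero-padded input at this output position is [0 0 0 / 7 2 0 / 1 0 5]. Elementwise product with the kernel and sum: 0·-1 + 0·3 + 7·2 + 2·-1 + 0·3 + 1·2 + 0·1 + 5·3.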